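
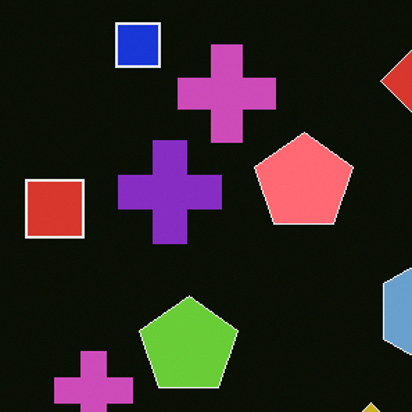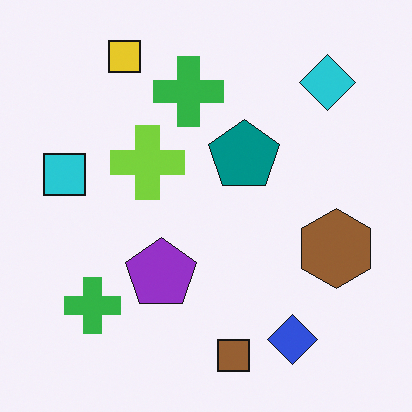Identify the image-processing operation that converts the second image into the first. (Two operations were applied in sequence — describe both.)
This is the original image color-inverted (negative), then cropped slightly and scaled back up.

The light background has become dark and every shape's color is its complement — a photographic negative. The visible shapes are larger and the field of view is narrower; shapes near the original edges may be partly or wholly outside the frame — a crop-and-rescale.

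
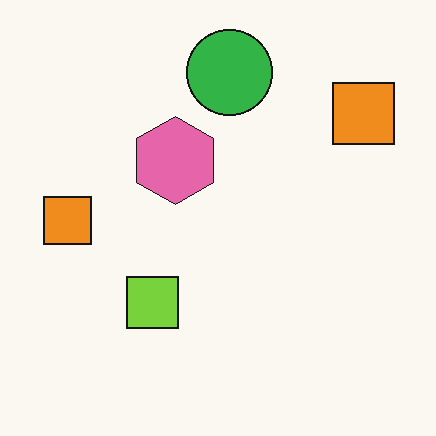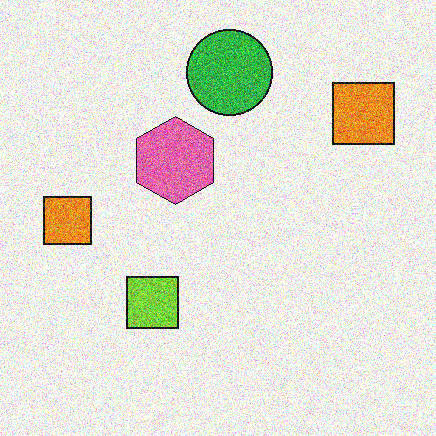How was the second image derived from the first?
The second image is the first degraded with a thick layer of grain.

Random speckle covers the whole image, including the flat background.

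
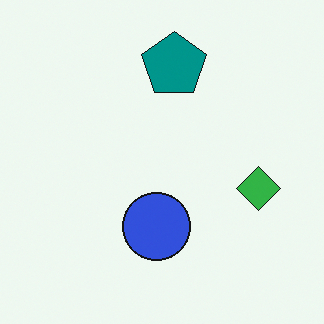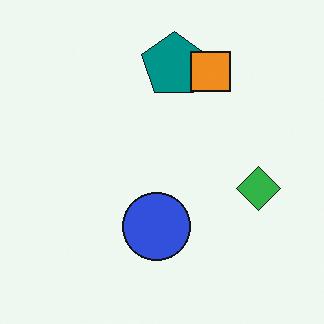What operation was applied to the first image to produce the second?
It was overlaid with an additional orange square.

An orange square appears in the second image that is absent from the first.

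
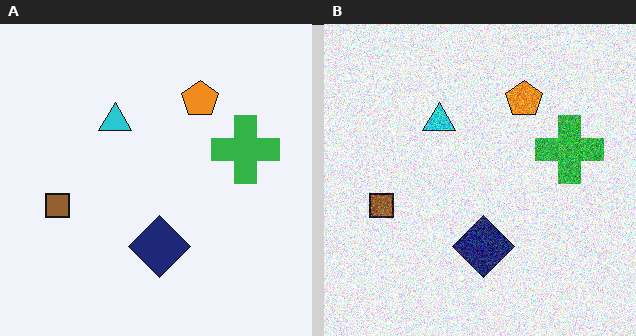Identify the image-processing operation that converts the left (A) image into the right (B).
The transformation is: degraded with strong gaussian noise.

Random speckle covers the whole image, including the flat background.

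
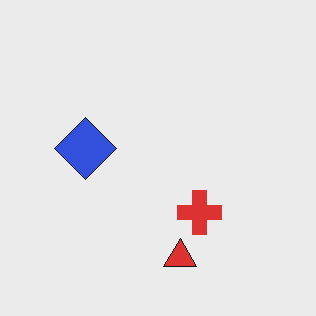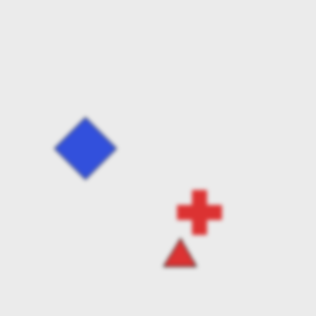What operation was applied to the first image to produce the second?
It was slightly softened.

Shape edges and outlines are uniformly softened across the whole image.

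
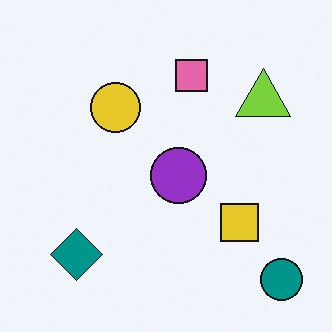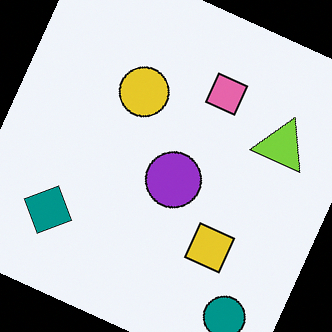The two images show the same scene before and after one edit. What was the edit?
It was rotated clockwise by a moderate amount.

Every shape is tilted by the same angle and the image corners show triangular fill wedges — a whole-image rotation by a non-right angle.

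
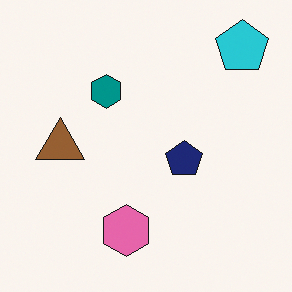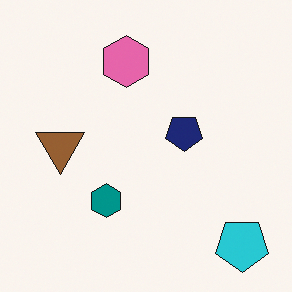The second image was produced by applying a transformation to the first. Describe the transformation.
The transformation is: flipped vertically (top ↔ bottom).

The cyan pentagon is in the top-right of the first image and the bottom-right of the second — shapes on opposite sides of the horizontal midline have swapped in a mirror flip.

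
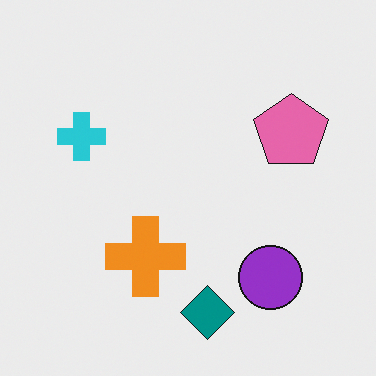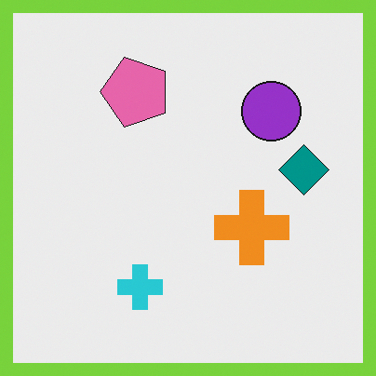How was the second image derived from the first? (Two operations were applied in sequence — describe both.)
The image was rotated 90° counter-clockwise, then framed with a lime border.

The teal diamond sits in the bottom of the first image and the right of the second — consistent with a whole-image 90° counter-clockwise rotation. A solid lime frame runs around the edge of the second image, with the content slightly shrunk inside it.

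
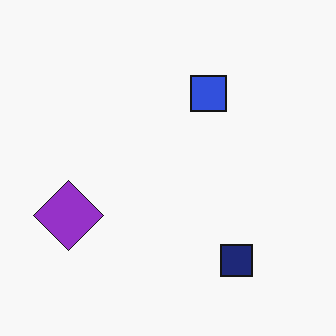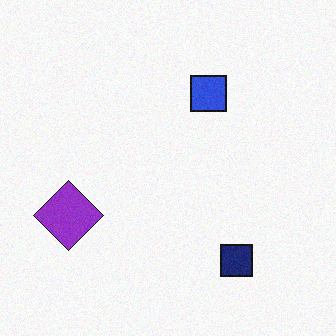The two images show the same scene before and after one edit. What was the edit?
Degraded with a light layer of grain.

Random speckle covers the whole image, including the flat background.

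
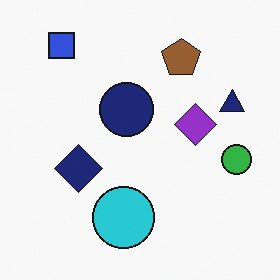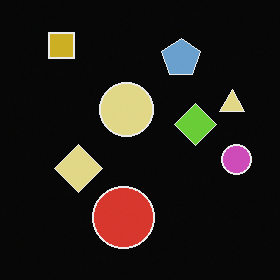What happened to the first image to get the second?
Color-inverted (negative).

The light background has become dark and every shape's color is its complement — a photographic negative.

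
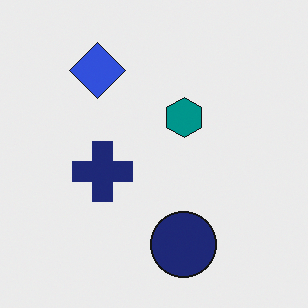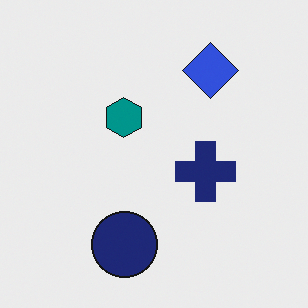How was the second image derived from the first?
It was flipped horizontally (left ↔ right).

The blue diamond is in the top-left of the first image and the top-right of the second — shapes on opposite sides of the vertical midline have swapped in a mirror flip.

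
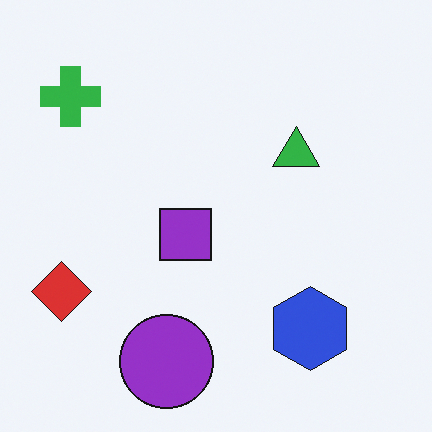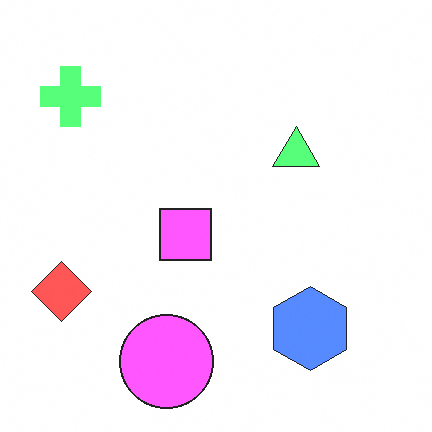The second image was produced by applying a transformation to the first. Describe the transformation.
The transformation is: noticeably brightened.

Every pixel — background and shapes alike — is uniformly brightened.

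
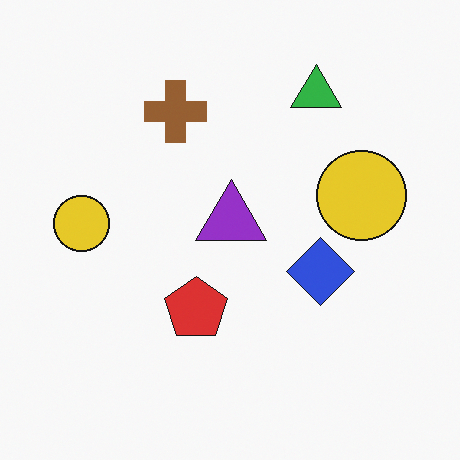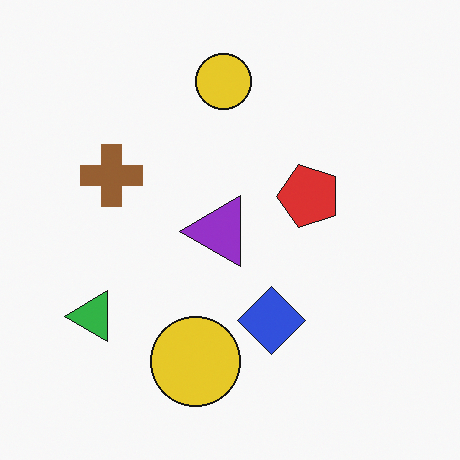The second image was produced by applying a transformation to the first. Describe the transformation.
The transformation is: transposed (reflected across the top-left ↔ bottom-right diagonal).

Shapes have swapped their row and column positions — what was in the top-right is now in the bottom-left — a diagonal reflection.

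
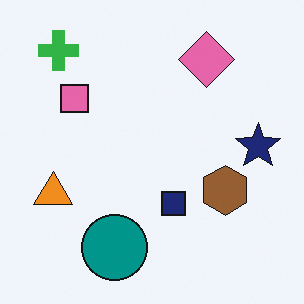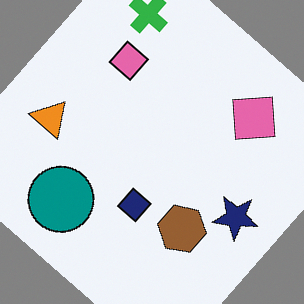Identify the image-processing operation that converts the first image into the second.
The second image is the first rotated clockwise by a large amount — several tens of degrees.

Every shape is tilted by the same angle and the image corners show triangular fill wedges — a whole-image rotation by a non-right angle.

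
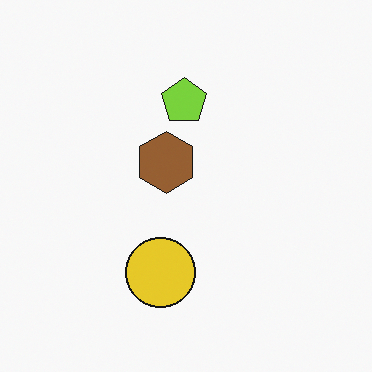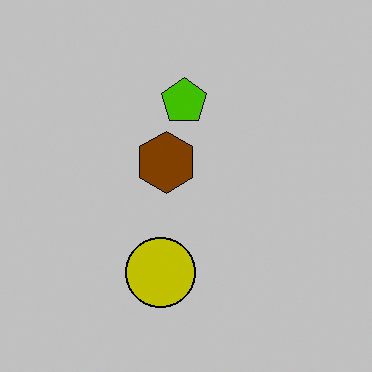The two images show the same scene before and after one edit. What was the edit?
The image was aggressively posterized.

Each flat color has snapped to a coarser quantized level — most visibly, the near-white background has dropped to a flat grey.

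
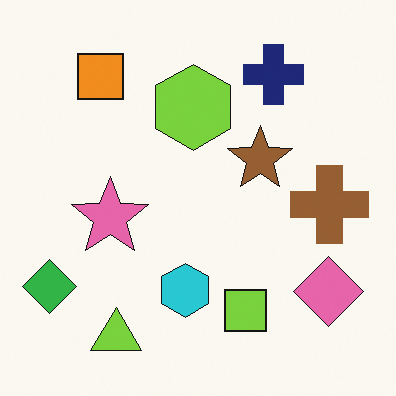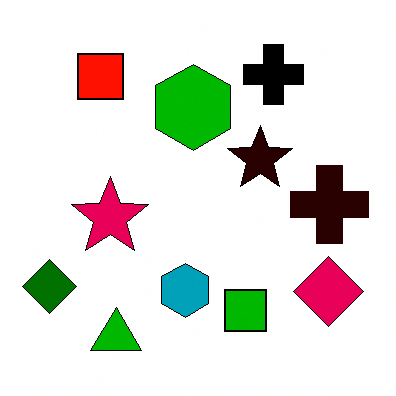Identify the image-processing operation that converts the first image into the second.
It was given much higher contrast.

Tones are pushed away from mid-grey across the whole image — a global contrast change.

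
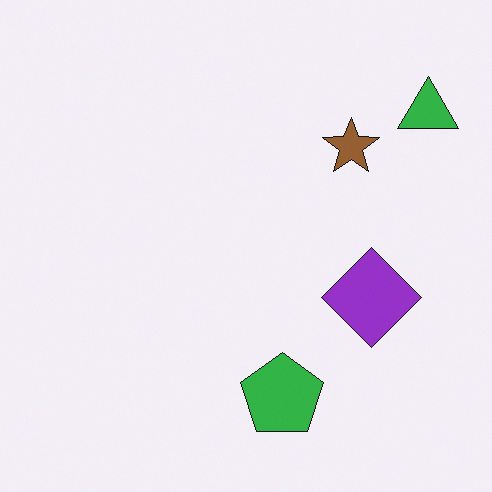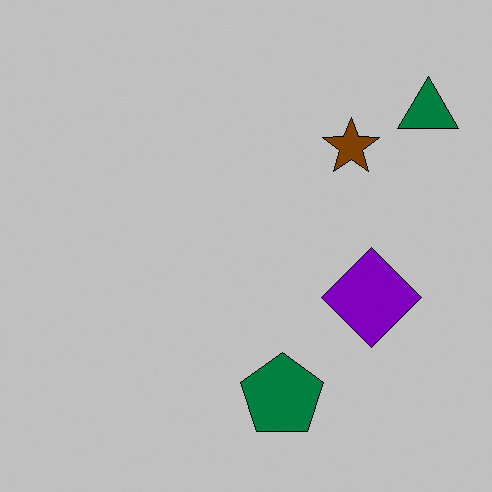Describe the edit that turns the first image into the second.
The second image is the first aggressively posterized.

Each flat color has snapped to a coarser quantized level — most visibly, the near-white background has dropped to a flat grey.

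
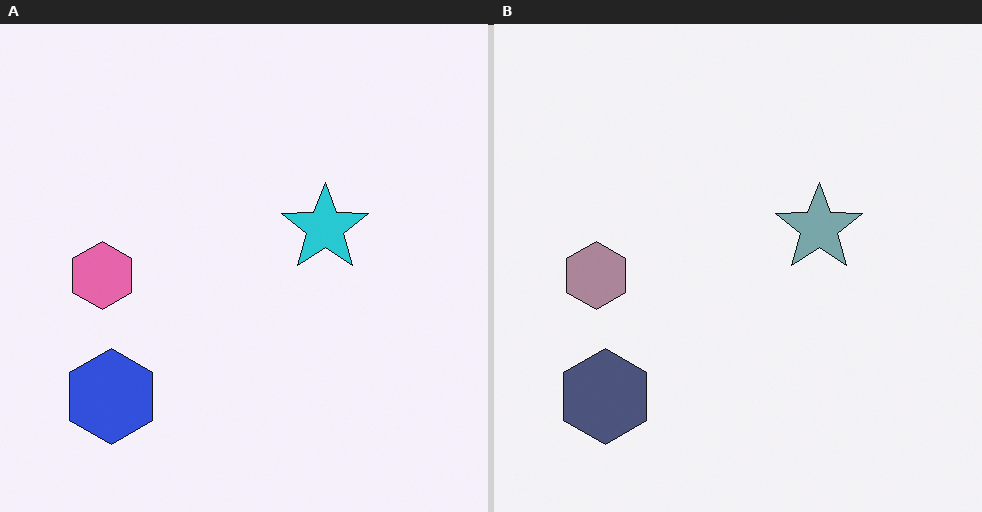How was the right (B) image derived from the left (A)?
Heavily desaturated.

All colors are more muted and greyish — a global saturation change.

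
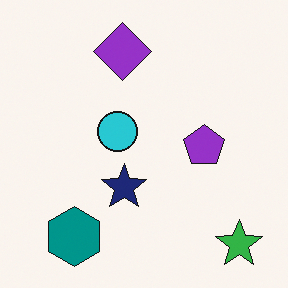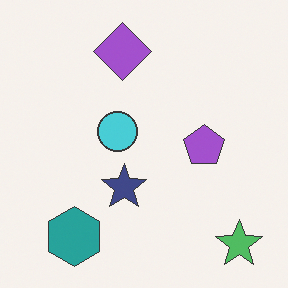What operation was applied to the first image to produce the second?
Given slightly reduced contrast.

Tones are pushed toward mid-grey across the whole image — a global contrast change.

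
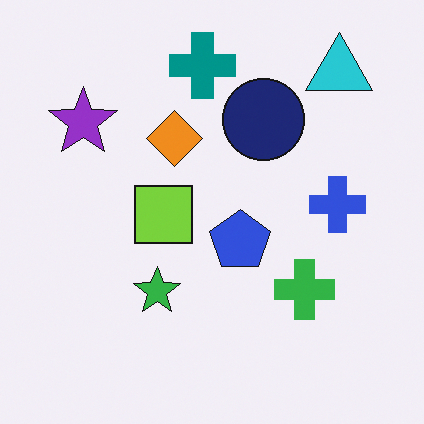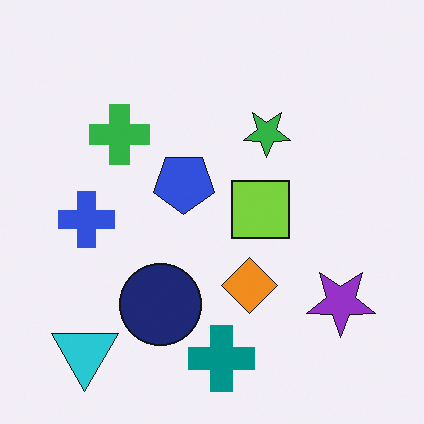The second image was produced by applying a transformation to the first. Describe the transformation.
The image was rotated 180°.

The cyan triangle sits in the top-right of the first image and the bottom-left of the second — consistent with a whole-image 180° rotation.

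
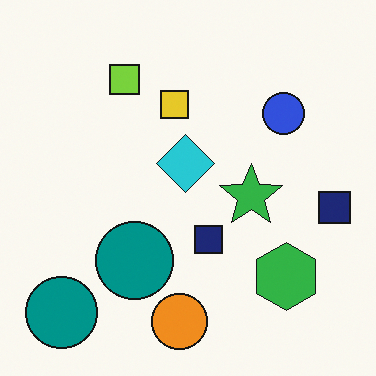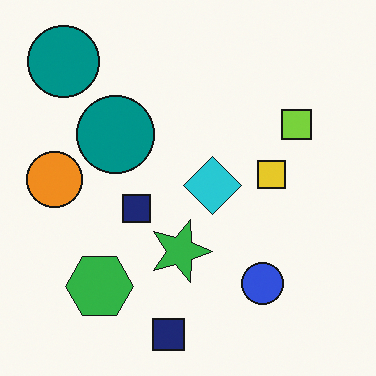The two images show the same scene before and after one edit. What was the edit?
It was rotated 90° clockwise.

The orange circle sits in the bottom of the first image and the left of the second — consistent with a whole-image 90° clockwise rotation.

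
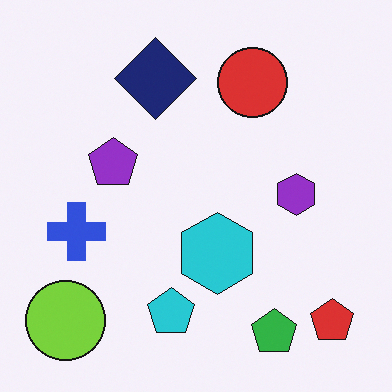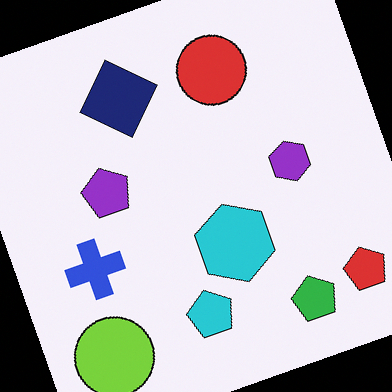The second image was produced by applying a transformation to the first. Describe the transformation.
Rotated counter-clockwise by a clearly visible amount.

Every shape is tilted by the same angle and the image corners show triangular fill wedges — a whole-image rotation by a non-right angle.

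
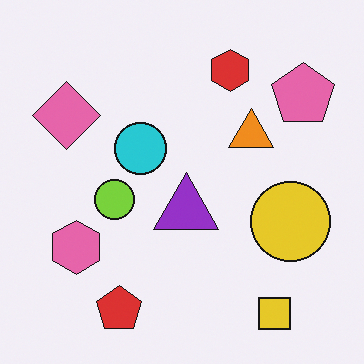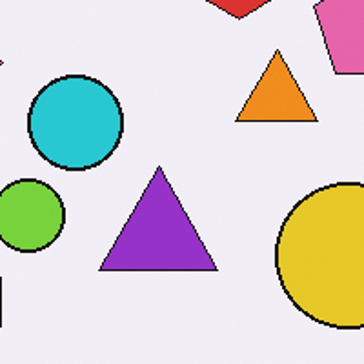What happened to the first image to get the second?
The second image is the first cropped to a noticeably smaller region and rescaled.

The visible shapes are larger and the field of view is narrower; shapes near the original edges may be partly or wholly outside the frame — a crop-and-rescale.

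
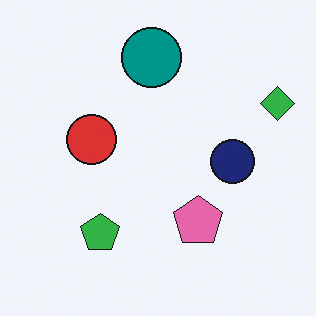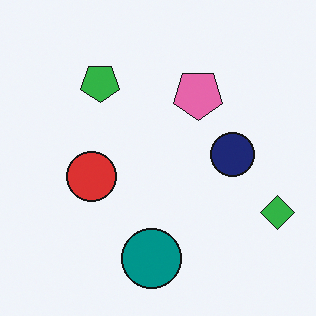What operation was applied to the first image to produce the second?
Flipped vertically (top ↔ bottom).

The teal circle is in the top of the first image and the bottom of the second — shapes on opposite sides of the horizontal midline have swapped in a mirror flip.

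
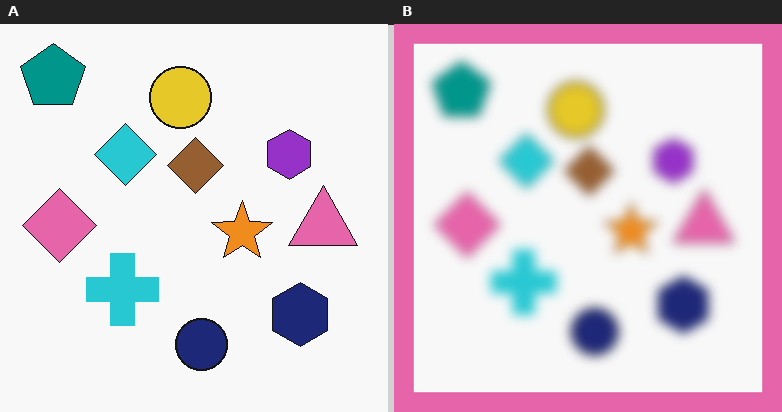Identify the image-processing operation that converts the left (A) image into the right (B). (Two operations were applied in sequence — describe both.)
The right (B) image is the left (A) heavily blurred, then framed with a pink border.

Shape edges and outlines are uniformly softened across the whole image. A solid pink frame runs around the edge of the right (B) image, with the content slightly shrunk inside it.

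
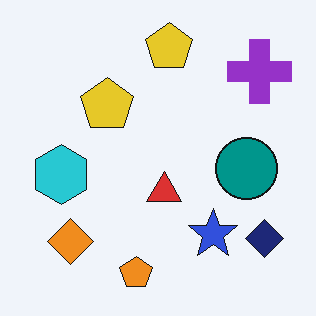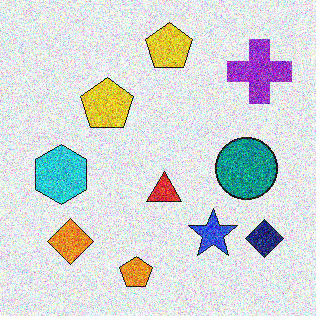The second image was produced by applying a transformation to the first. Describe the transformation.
The image was degraded with a thick layer of grain.

Random speckle covers the whole image, including the flat background.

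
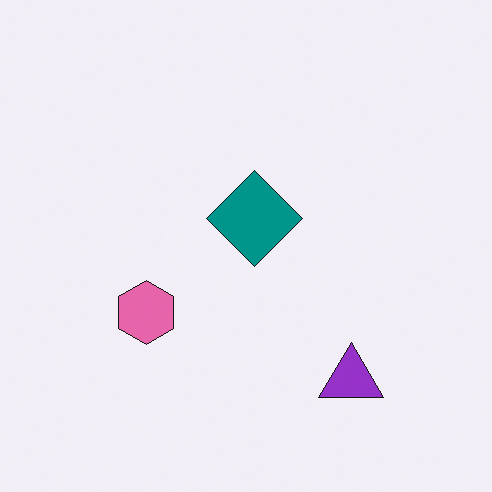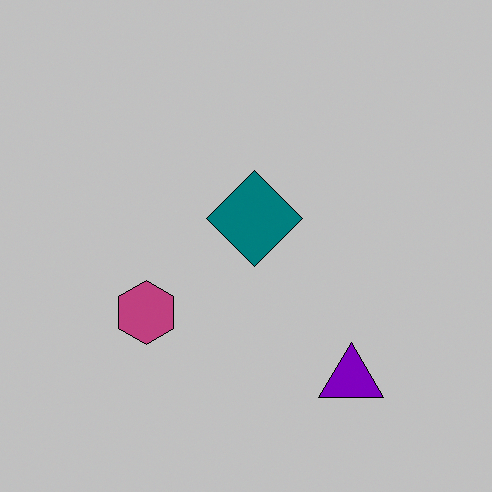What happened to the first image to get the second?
It was heavily posterized to just a handful of flat colors.

Each flat color has snapped to a coarser quantized level — most visibly, the near-white background has dropped to a flat grey.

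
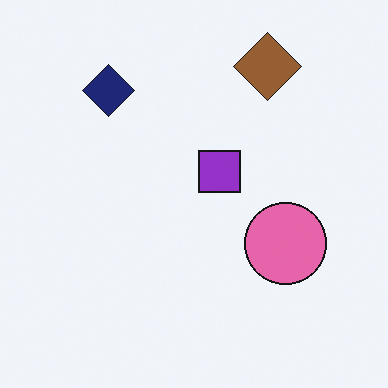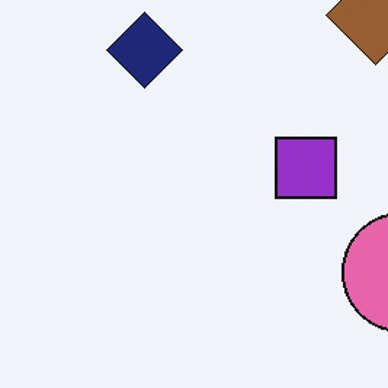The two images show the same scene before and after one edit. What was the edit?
It was cropped slightly and scaled back up.

The visible shapes are larger and the field of view is narrower; shapes near the original edges may be partly or wholly outside the frame — a crop-and-rescale.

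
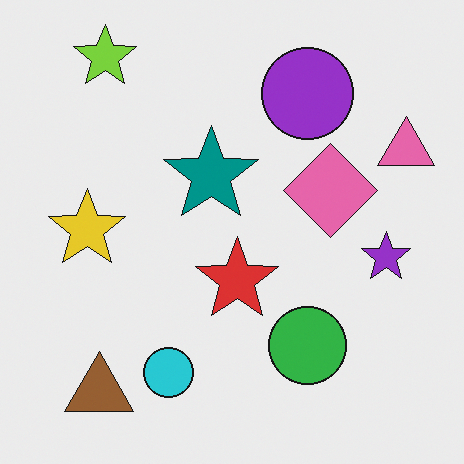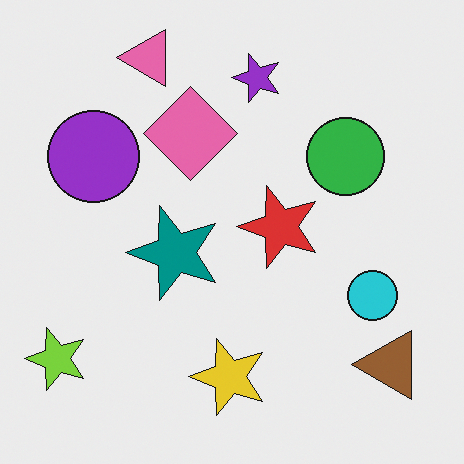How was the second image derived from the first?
This is the original image rotated 90° counter-clockwise.

The lime star sits in the top-left of the first image and the bottom-left of the second — consistent with a whole-image 90° counter-clockwise rotation.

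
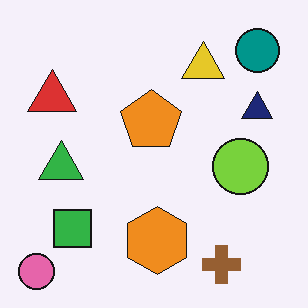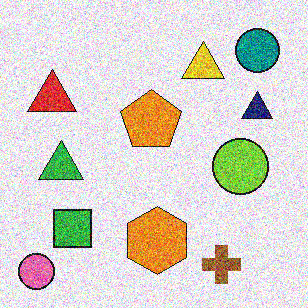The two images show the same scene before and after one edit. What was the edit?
Degraded with strong gaussian noise.

Random speckle covers the whole image, including the flat background.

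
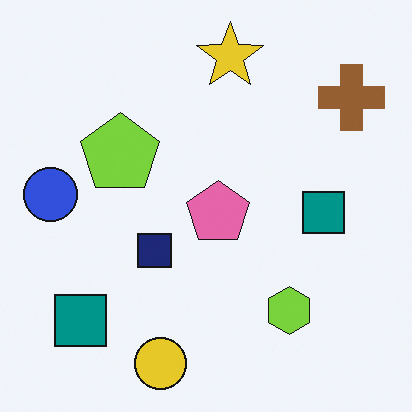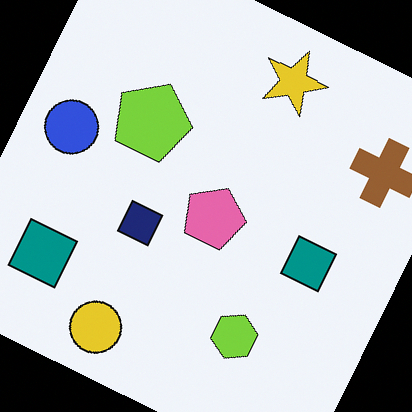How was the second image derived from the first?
The second image is the first rotated clockwise by a moderate amount.

Every shape is tilted by the same angle and the image corners show triangular fill wedges — a whole-image rotation by a non-right angle.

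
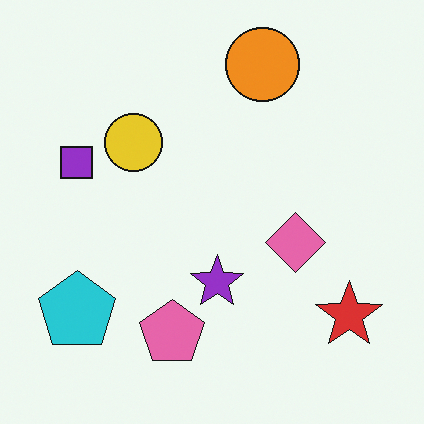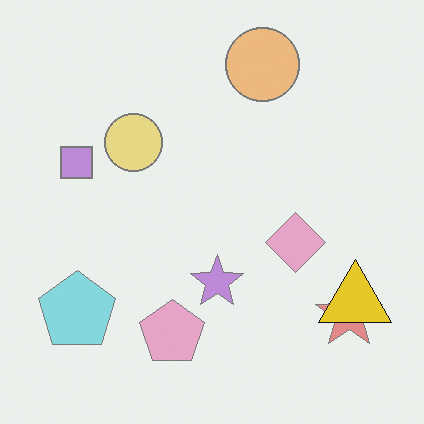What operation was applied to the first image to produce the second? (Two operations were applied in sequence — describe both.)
The image was given much lower contrast, then overlaid with an additional yellow triangle.

Tones are pushed toward mid-grey across the whole image — a global contrast change. A yellow triangle appears in the second image that is absent from the first.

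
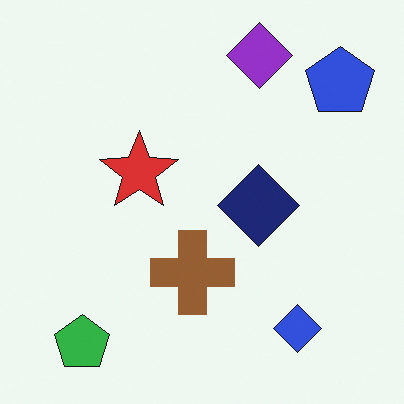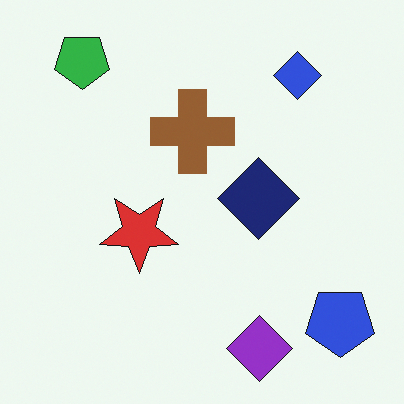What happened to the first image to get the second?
Flipped vertically (top ↔ bottom).

The purple diamond is in the top of the first image and the bottom of the second — shapes on opposite sides of the horizontal midline have swapped in a mirror flip.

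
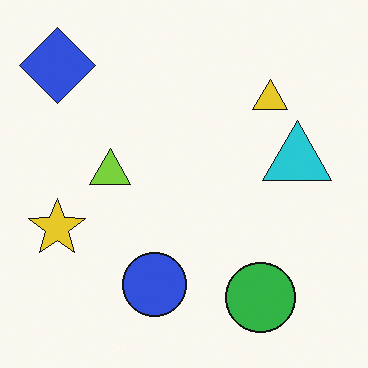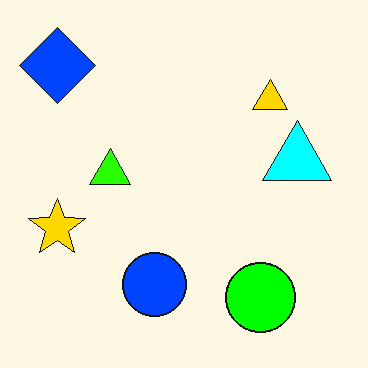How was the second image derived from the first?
The image was made much more vivid (saturation change).

All colors are more vivid — a global saturation change.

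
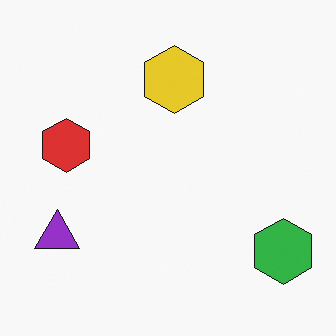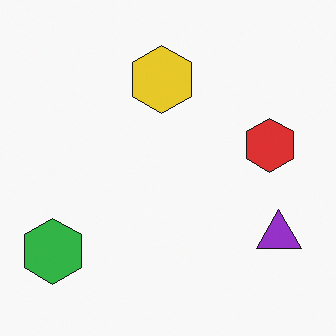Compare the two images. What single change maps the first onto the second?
The image was flipped horizontally (left ↔ right).

The green hexagon is in the bottom-right of the first image and the bottom-left of the second — shapes on opposite sides of the vertical midline have swapped in a mirror flip.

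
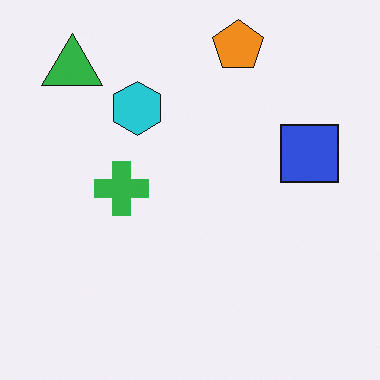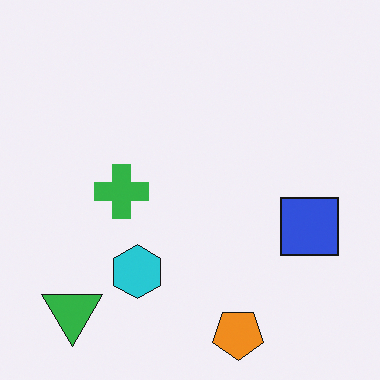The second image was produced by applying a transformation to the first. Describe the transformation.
Flipped vertically (top ↔ bottom).

The orange pentagon is in the top of the first image and the bottom of the second — shapes on opposite sides of the horizontal midline have swapped in a mirror flip.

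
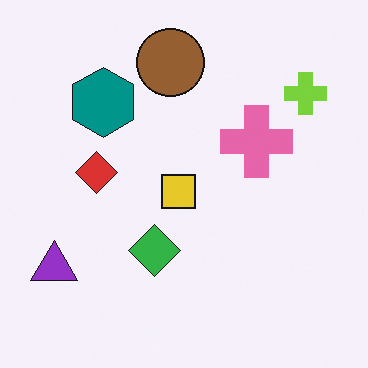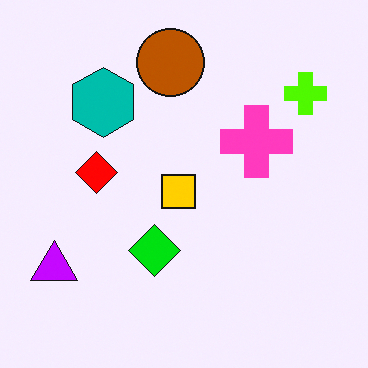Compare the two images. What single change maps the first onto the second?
The image was heavily oversaturated.

All colors are more vivid — a global saturation change.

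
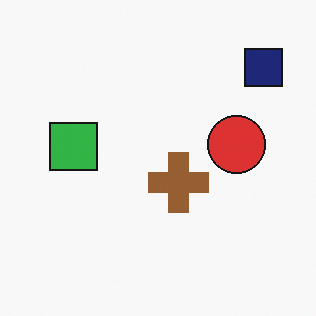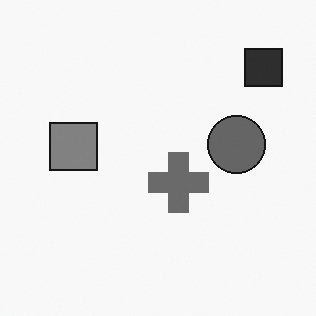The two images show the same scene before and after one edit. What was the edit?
The transformation is: converted to grayscale.

All color is removed — every shape is now a shade of grey.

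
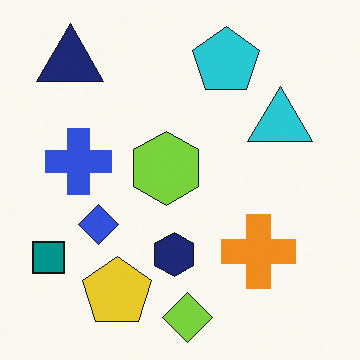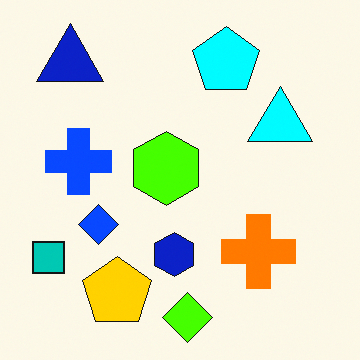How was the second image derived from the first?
The second image is the first heavily oversaturated.

All colors are more vivid — a global saturation change.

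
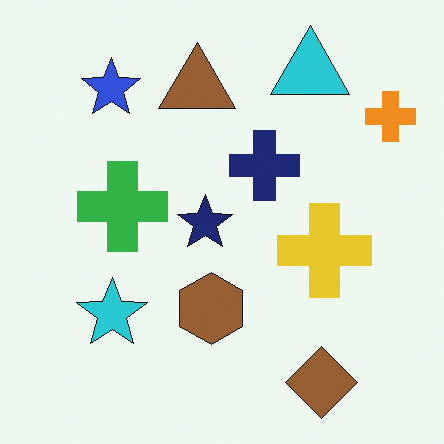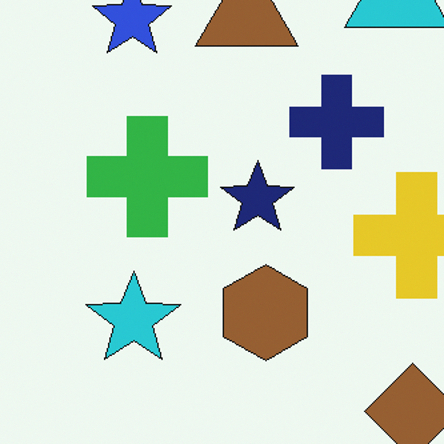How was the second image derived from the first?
It was cropped slightly and scaled back up.

The visible shapes are larger and the field of view is narrower; shapes near the original edges may be partly or wholly outside the frame — a crop-and-rescale.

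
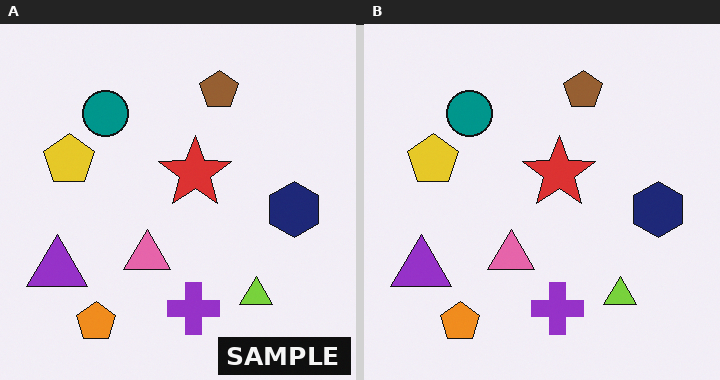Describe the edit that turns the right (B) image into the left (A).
The image was watermarked with the text "SAMPLE" in the lower-right corner.

A dark label reading "SAMPLE" appears in the lower-right corner.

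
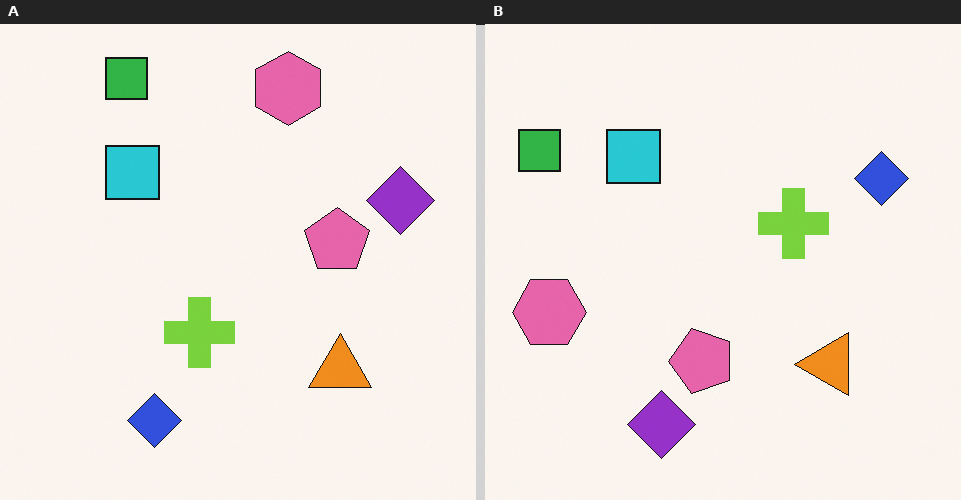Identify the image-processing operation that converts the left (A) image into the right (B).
The image was transposed (reflected across the top-left ↔ bottom-right diagonal).

Shapes have swapped their row and column positions — what was in the top-right is now in the bottom-left — a diagonal reflection.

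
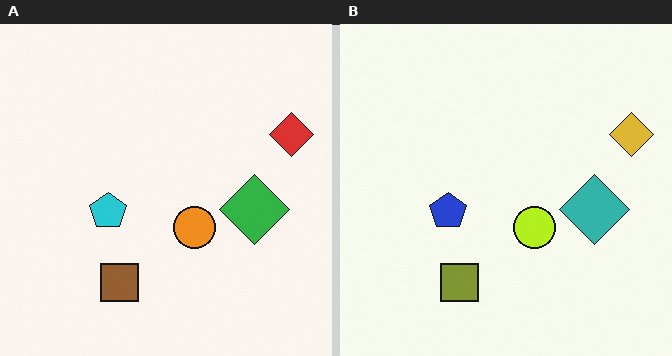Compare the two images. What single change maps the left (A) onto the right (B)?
Hue-shifted by a small amount.

Every shape's color has rotated by the same amount around the hue wheel — a uniform hue shift.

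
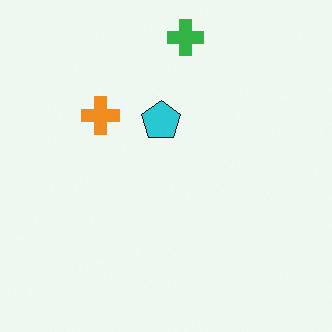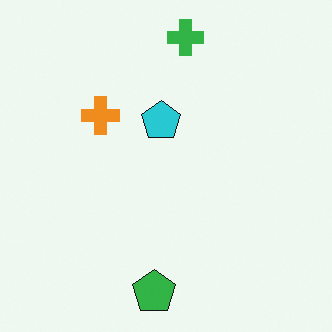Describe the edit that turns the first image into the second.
It was overlaid with an additional green pentagon.

A green pentagon appears in the second image that is absent from the first.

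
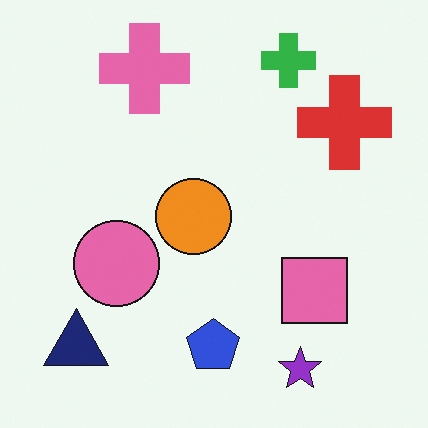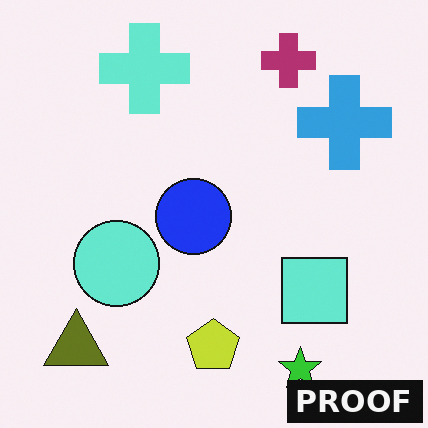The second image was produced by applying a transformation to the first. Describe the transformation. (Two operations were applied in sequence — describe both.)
This is the original image hue-shifted by a large amount, then watermarked with the text "PROOF" in the lower-right corner.

Every shape's color has rotated by the same amount around the hue wheel — a uniform hue shift. A dark label reading "PROOF" appears in the lower-right corner.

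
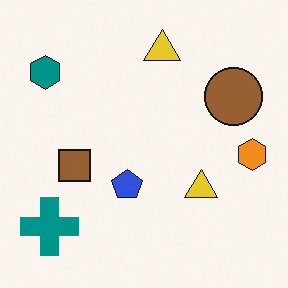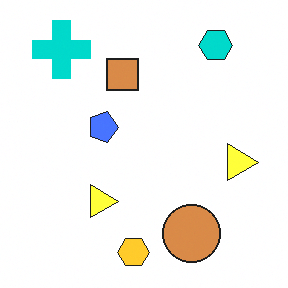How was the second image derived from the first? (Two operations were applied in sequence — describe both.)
The transformation is: rotated 90° clockwise, then substantially brightened.

The teal cross sits in the bottom-left of the first image and the top-left of the second — consistent with a whole-image 90° clockwise rotation. Every pixel — background and shapes alike — is uniformly brightened.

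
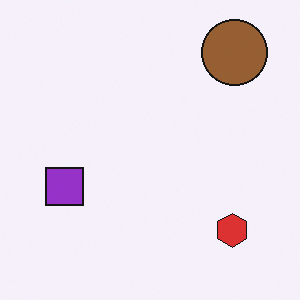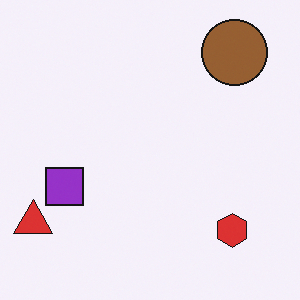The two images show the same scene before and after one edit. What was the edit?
The second image is the first overlaid with an additional red triangle.

A red triangle appears in the second image that is absent from the first.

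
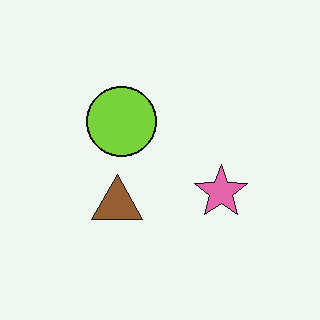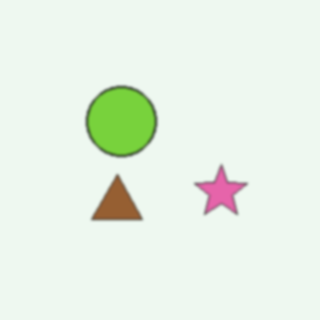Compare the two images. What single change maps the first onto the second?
It was slightly softened.

Shape edges and outlines are uniformly softened across the whole image.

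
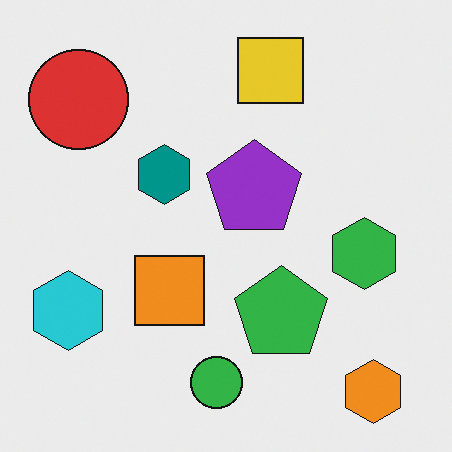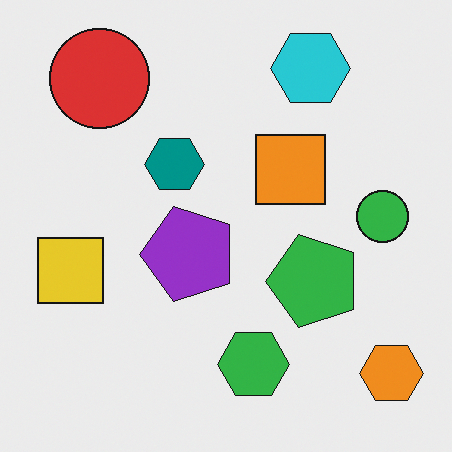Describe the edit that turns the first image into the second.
The transformation is: transposed (reflected across the top-left ↔ bottom-right diagonal).

Shapes have swapped their row and column positions — what was in the top-right is now in the bottom-left — a diagonal reflection.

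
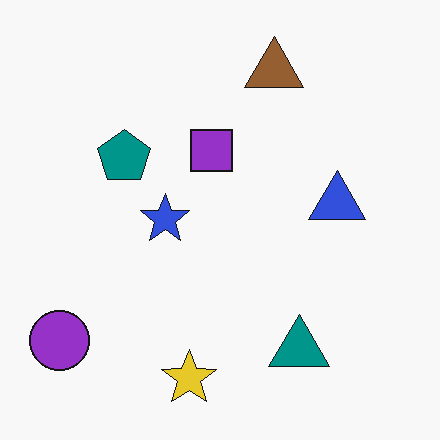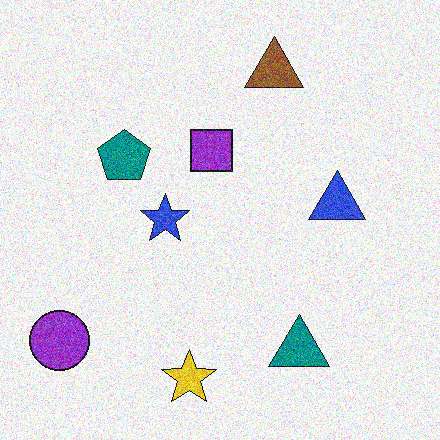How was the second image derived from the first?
The image was degraded with a thick layer of grain.

Random speckle covers the whole image, including the flat background.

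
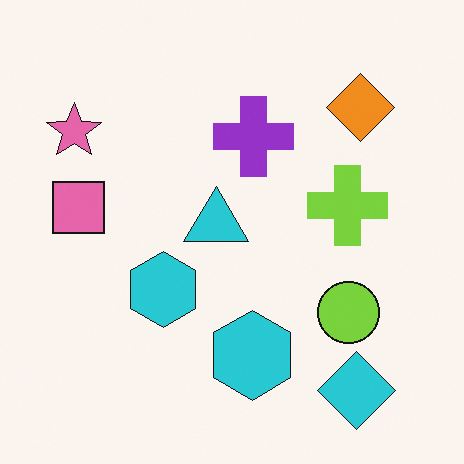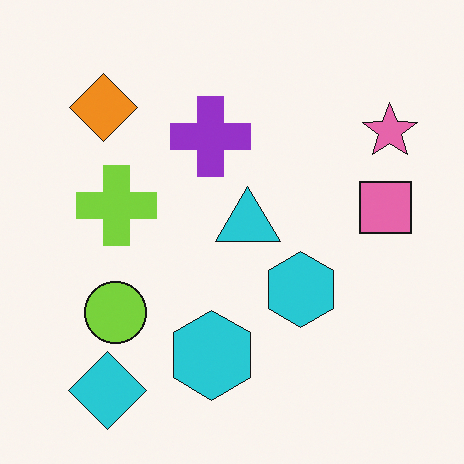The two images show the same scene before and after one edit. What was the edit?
The second image is the first flipped horizontally (left ↔ right).

The pink star is in the top-left of the first image and the top-right of the second — shapes on opposite sides of the vertical midline have swapped in a mirror flip.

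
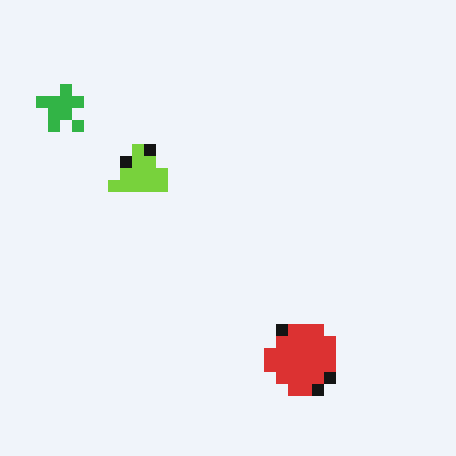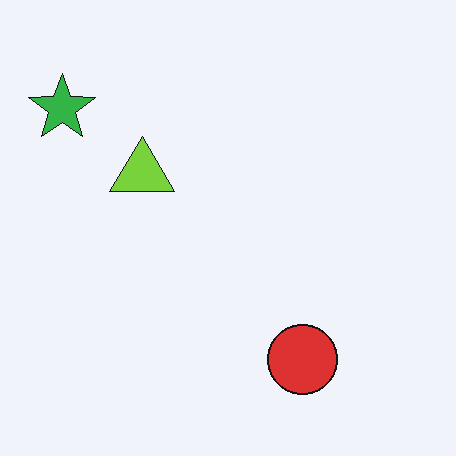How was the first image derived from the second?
The image was heavily pixelated into large blocks.

Shapes are reduced to large square blocks; fine edges and outlines are lost — a downscale-then-upscale (mosaic) effect.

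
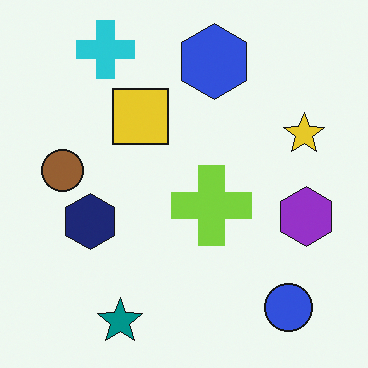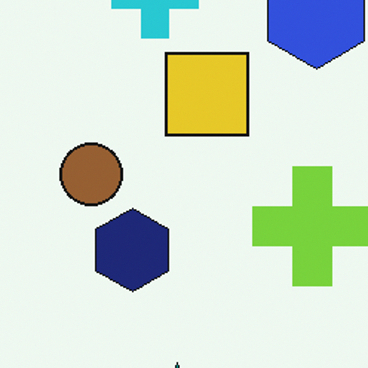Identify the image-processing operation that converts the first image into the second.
The transformation is: cropped to a modestly smaller region and rescaled.

The visible shapes are larger and the field of view is narrower; shapes near the original edges may be partly or wholly outside the frame — a crop-and-rescale.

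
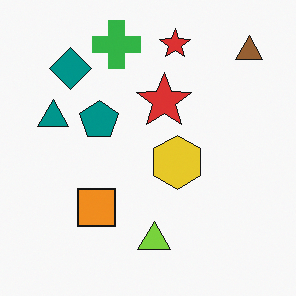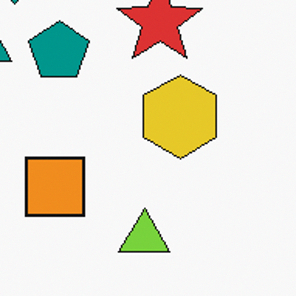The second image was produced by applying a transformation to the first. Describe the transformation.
Cropped slightly and scaled back up.

The visible shapes are larger and the field of view is narrower; shapes near the original edges may be partly or wholly outside the frame — a crop-and-rescale.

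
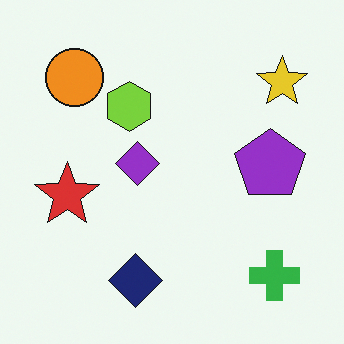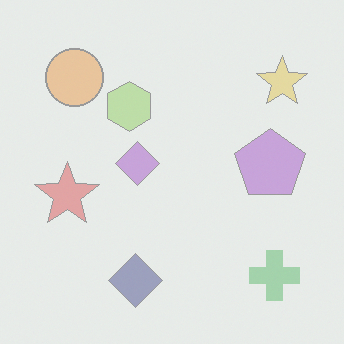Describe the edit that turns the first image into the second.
The second image is the first washed out (contrast reduced).

Tones are pushed toward mid-grey across the whole image — a global contrast change.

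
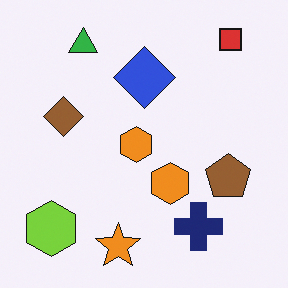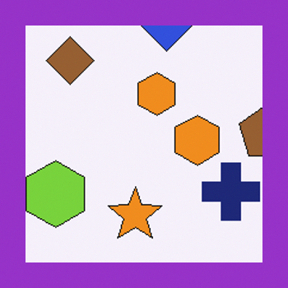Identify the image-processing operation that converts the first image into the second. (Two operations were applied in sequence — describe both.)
Cropped to a modestly smaller region and rescaled, then framed with a purple border.

The visible shapes are larger and the field of view is narrower; shapes near the original edges may be partly or wholly outside the frame — a crop-and-rescale. A solid purple frame runs around the edge of the second image, with the content slightly shrunk inside it.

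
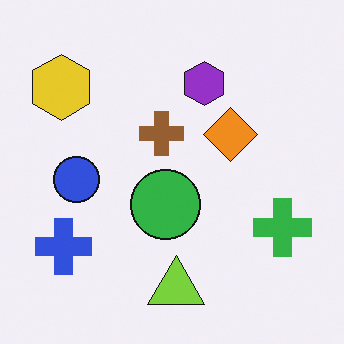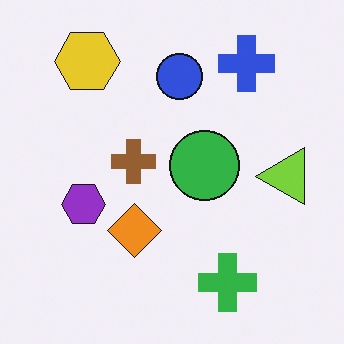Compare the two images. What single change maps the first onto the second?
The image was transposed (reflected across the top-left ↔ bottom-right diagonal).

Shapes have swapped their row and column positions — what was in the top-right is now in the bottom-left — a diagonal reflection.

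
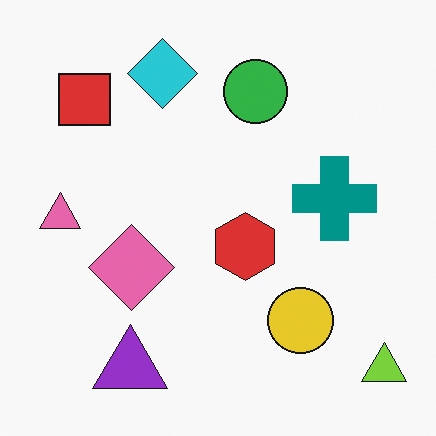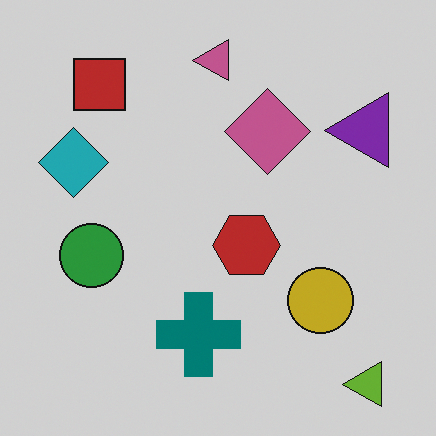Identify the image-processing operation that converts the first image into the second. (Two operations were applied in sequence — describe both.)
Transposed (reflected across the top-left ↔ bottom-right diagonal), then darkened a little.

Shapes have swapped their row and column positions — what was in the top-right is now in the bottom-left — a diagonal reflection. Every pixel — background and shapes alike — is uniformly darkened.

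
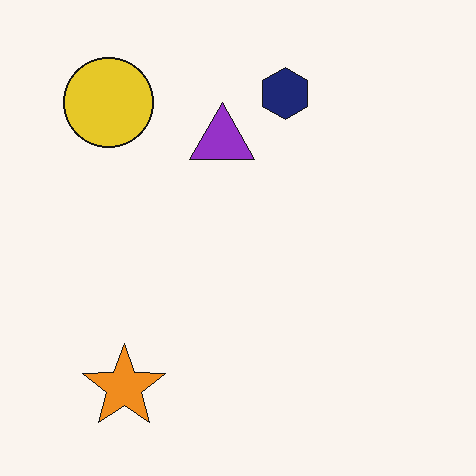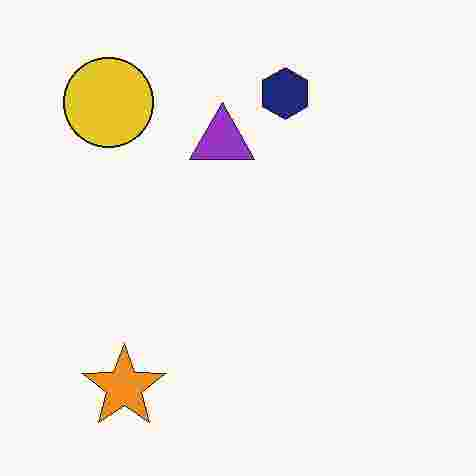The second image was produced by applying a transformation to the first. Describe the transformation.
Degraded with heavy JPEG compression.

Blocky 8×8 compression artifacts appear around shape edges and the flat background shows ringing — characteristic JPEG degradation.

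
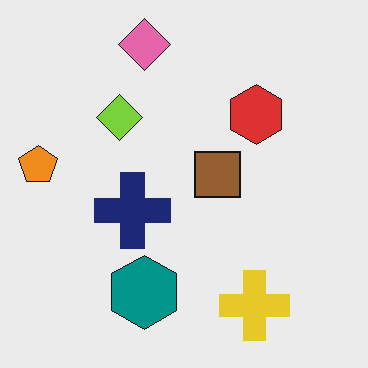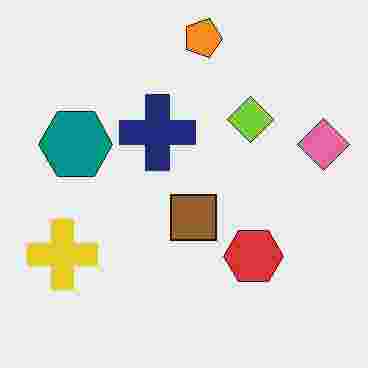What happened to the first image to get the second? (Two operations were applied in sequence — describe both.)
Degraded with heavy JPEG compression, then rotated 90° clockwise.

Blocky 8×8 compression artifacts appear around shape edges and the flat background shows ringing — characteristic JPEG degradation. The orange pentagon sits in the left of the first image and the top of the second — consistent with a whole-image 90° clockwise rotation.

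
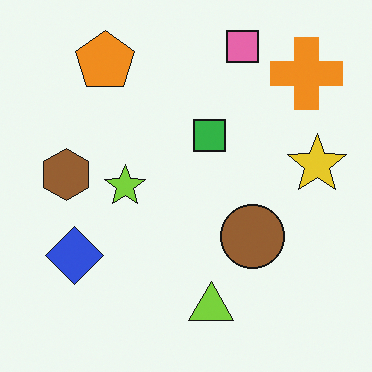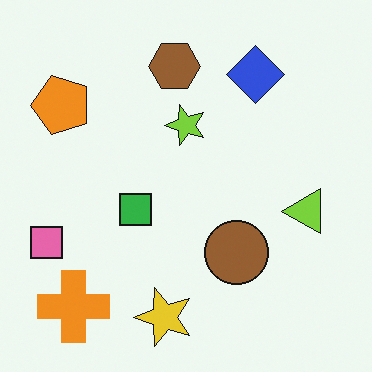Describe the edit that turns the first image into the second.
This is the original image transposed (reflected across the top-left ↔ bottom-right diagonal).

Shapes have swapped their row and column positions — what was in the top-right is now in the bottom-left — a diagonal reflection.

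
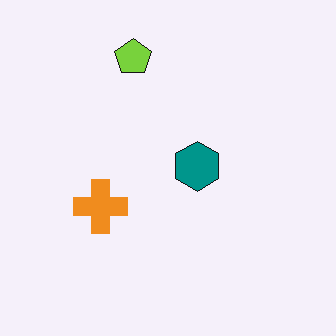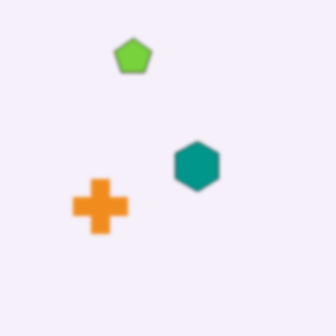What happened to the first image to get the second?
Slightly softened.

Shape edges and outlines are uniformly softened across the whole image.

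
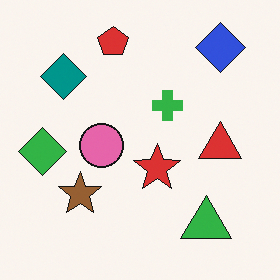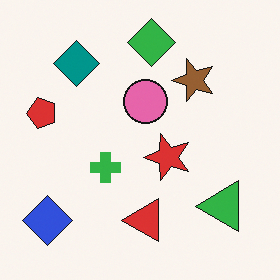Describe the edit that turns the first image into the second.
The second image is the first transposed (reflected across the top-left ↔ bottom-right diagonal).

Shapes have swapped their row and column positions — what was in the top-right is now in the bottom-left — a diagonal reflection.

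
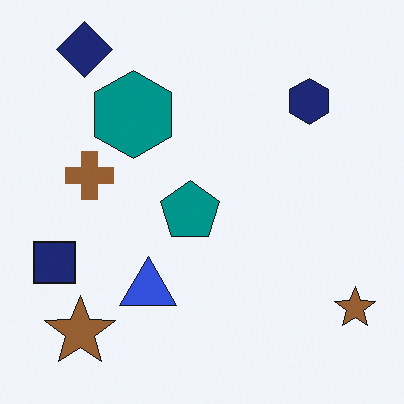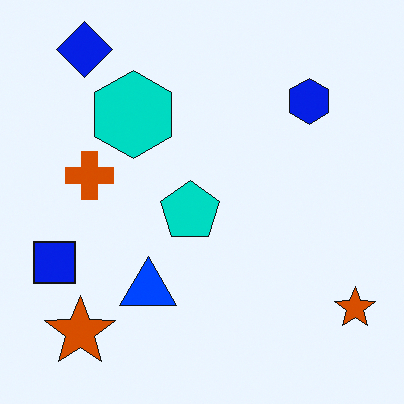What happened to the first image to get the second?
Heavily oversaturated.

All colors are more vivid — a global saturation change.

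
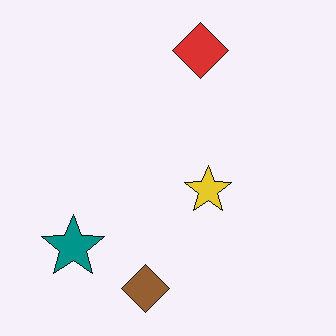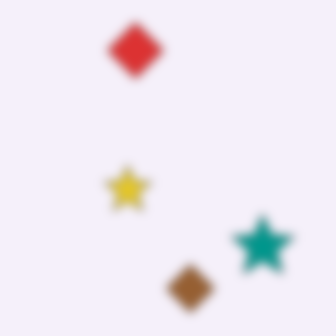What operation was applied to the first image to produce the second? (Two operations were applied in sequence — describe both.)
The second image is the first flipped horizontally (left ↔ right), then strongly gaussian-blurred.

The teal star is in the bottom-left of the first image and the bottom-right of the second — shapes on opposite sides of the vertical midline have swapped in a mirror flip. Shape edges and outlines are uniformly softened across the whole image.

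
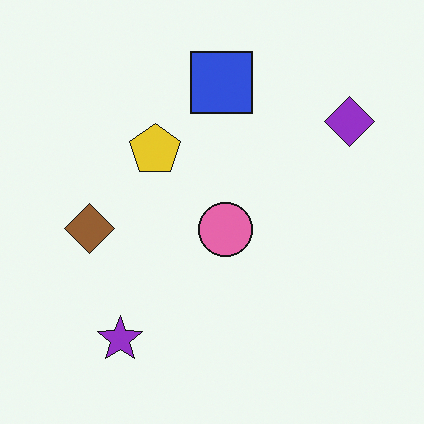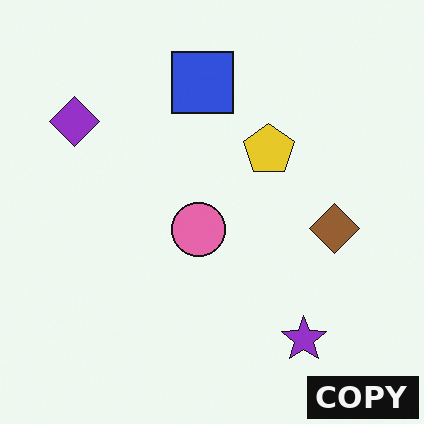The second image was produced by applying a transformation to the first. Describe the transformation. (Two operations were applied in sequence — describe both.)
The transformation is: flipped horizontally (left ↔ right), then watermarked with the text "COPY" in the lower-right corner.

The purple diamond is in the top-right of the first image and the top-left of the second — shapes on opposite sides of the vertical midline have swapped in a mirror flip. A dark label reading "COPY" appears in the lower-right corner.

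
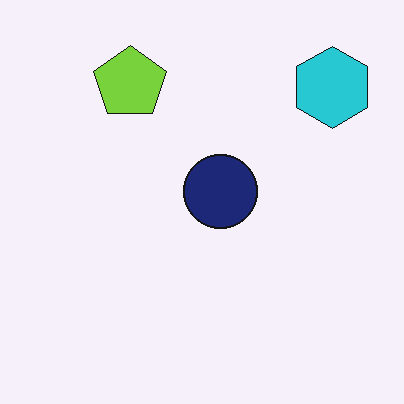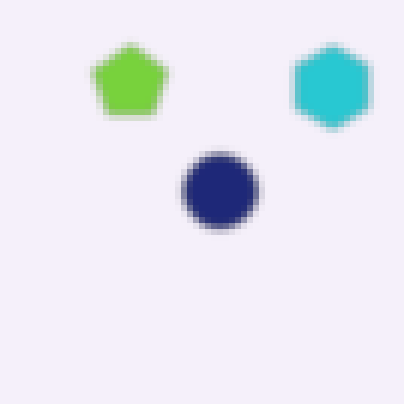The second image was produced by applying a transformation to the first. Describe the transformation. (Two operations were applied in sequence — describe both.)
The second image is the first noticeably gaussian-blurred, then pixelated into visible square blocks.

Shape edges and outlines are uniformly softened across the whole image. Shapes are reduced to large square blocks; fine edges and outlines are lost — a downscale-then-upscale (mosaic) effect.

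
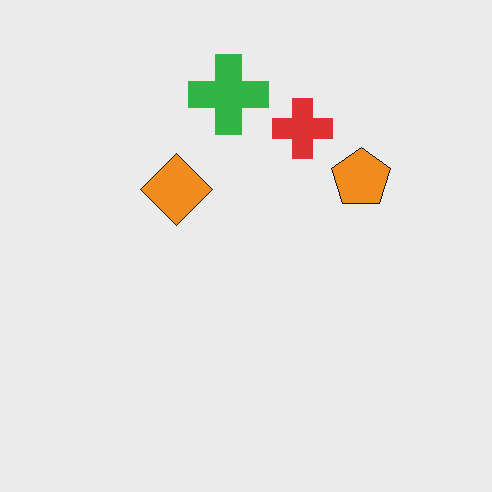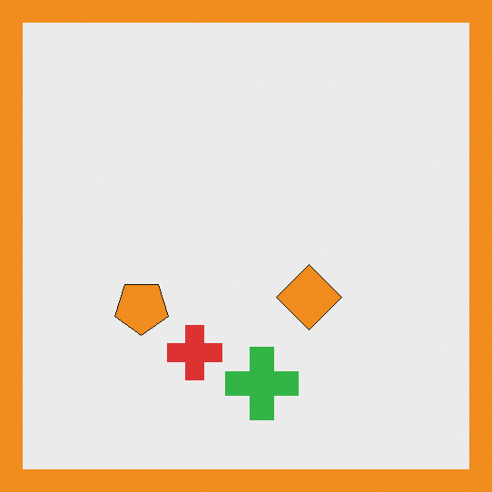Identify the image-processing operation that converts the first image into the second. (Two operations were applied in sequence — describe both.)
It was rotated 180°, then framed with a orange border.

The green cross sits in the top of the first image and the bottom of the second — consistent with a whole-image 180° rotation. A solid orange frame runs around the edge of the second image, with the content slightly shrunk inside it.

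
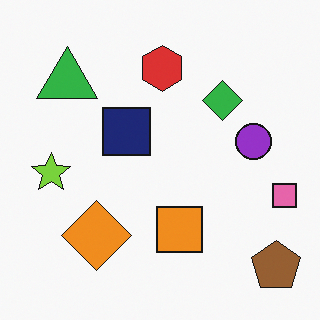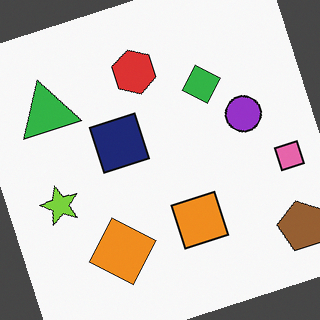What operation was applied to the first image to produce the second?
The second image is the first rotated counter-clockwise by a clearly visible amount.

Every shape is tilted by the same angle and the image corners show triangular fill wedges — a whole-image rotation by a non-right angle.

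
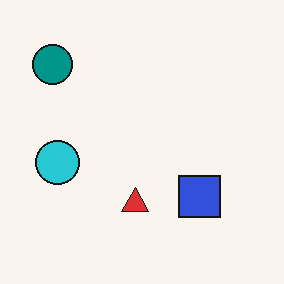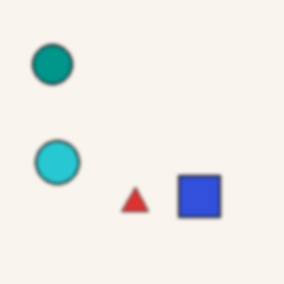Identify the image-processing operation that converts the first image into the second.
The second image is the first lightly blurred.

Shape edges and outlines are uniformly softened across the whole image.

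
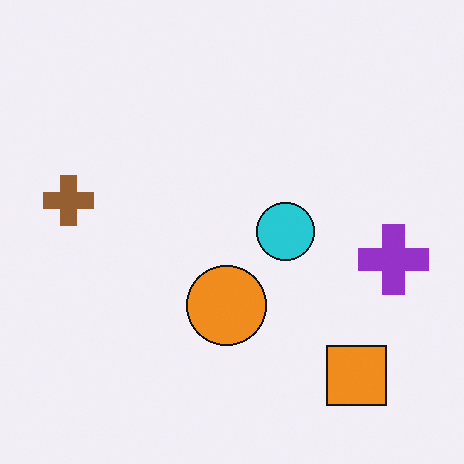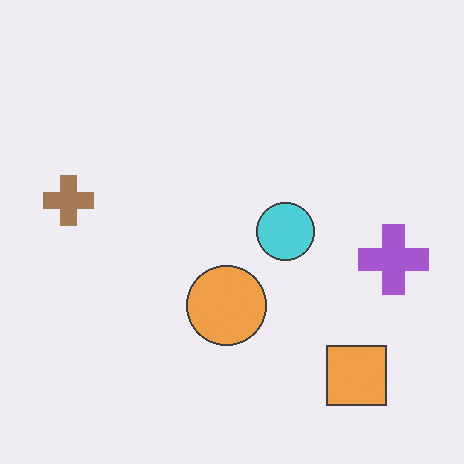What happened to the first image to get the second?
The image was given slightly reduced contrast.

Tones are pushed toward mid-grey across the whole image — a global contrast change.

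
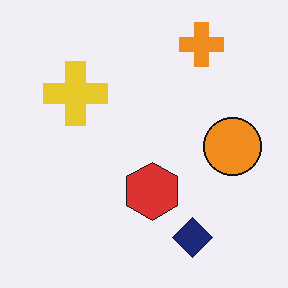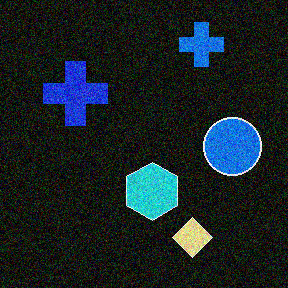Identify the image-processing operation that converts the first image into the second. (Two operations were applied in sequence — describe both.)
This is the original image color-inverted (negative), then degraded with a thick layer of grain.

The light background has become dark and every shape's color is its complement — a photographic negative. Random speckle covers the whole image, including the flat background.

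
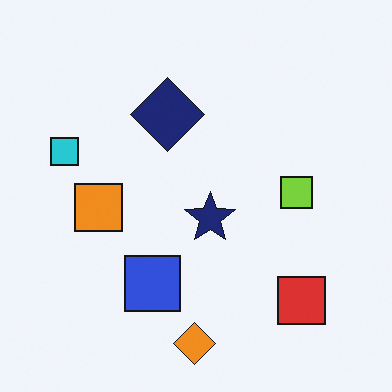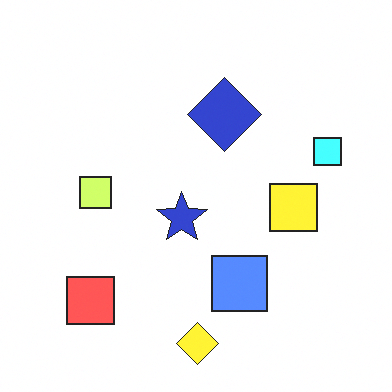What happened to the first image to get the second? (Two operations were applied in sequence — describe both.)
The image was brightened a lot, then flipped horizontally (left ↔ right).

Every pixel — background and shapes alike — is uniformly brightened. The cyan square is in the left of the first image and the right of the second — shapes on opposite sides of the vertical midline have swapped in a mirror flip.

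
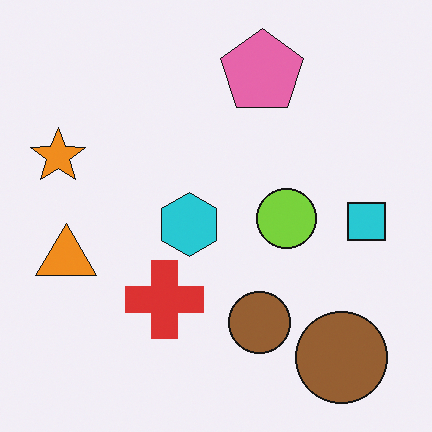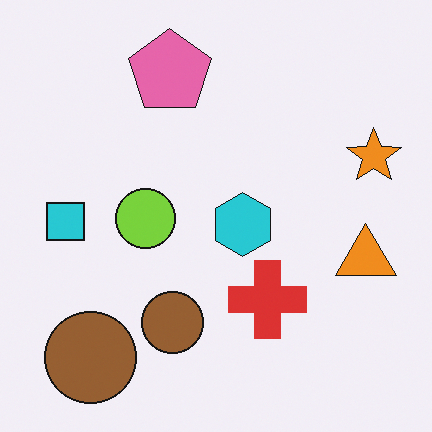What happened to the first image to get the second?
The second image is the first flipped horizontally (left ↔ right).

The orange star is in the left of the first image and the right of the second — shapes on opposite sides of the vertical midline have swapped in a mirror flip.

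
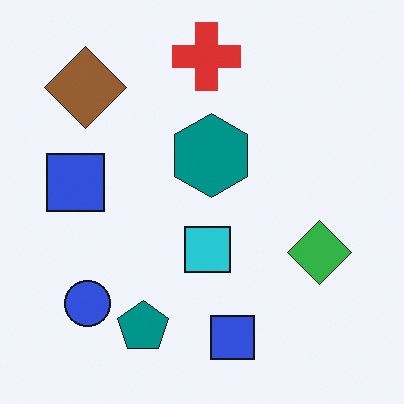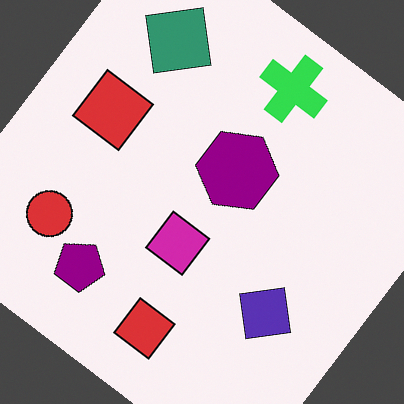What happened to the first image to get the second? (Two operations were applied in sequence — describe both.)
The transformation is: hue-shifted noticeably, then rotated clockwise by a large amount — several tens of degrees.

Every shape's color has rotated by the same amount around the hue wheel — a uniform hue shift. Every shape is tilted by the same angle and the image corners show triangular fill wedges — a whole-image rotation by a non-right angle.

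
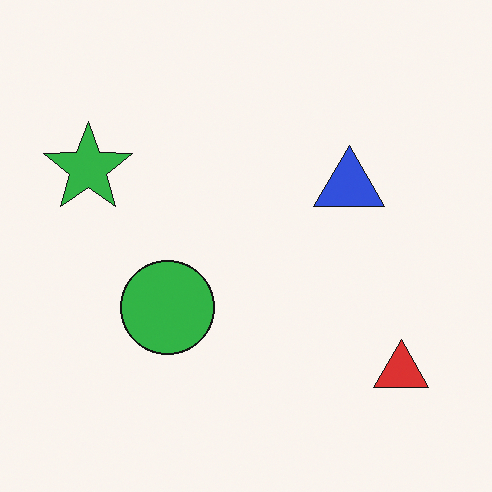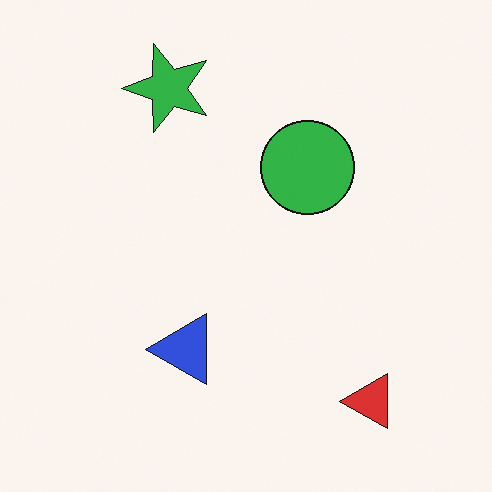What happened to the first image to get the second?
This is the original image transposed (reflected across the top-left ↔ bottom-right diagonal).

Shapes have swapped their row and column positions — what was in the top-right is now in the bottom-left — a diagonal reflection.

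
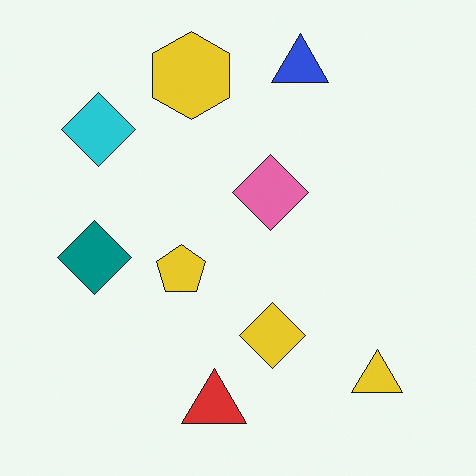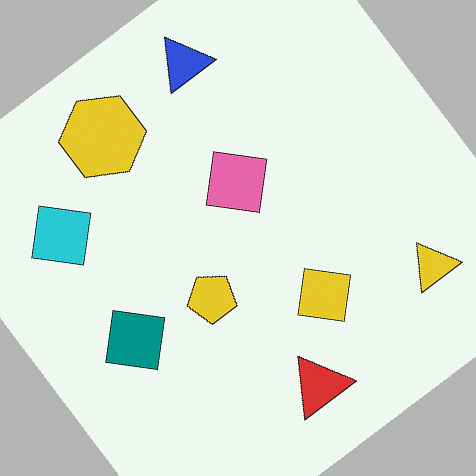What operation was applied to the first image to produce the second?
This is the original image rotated counter-clockwise by a large amount — several tens of degrees.

Every shape is tilted by the same angle and the image corners show triangular fill wedges — a whole-image rotation by a non-right angle.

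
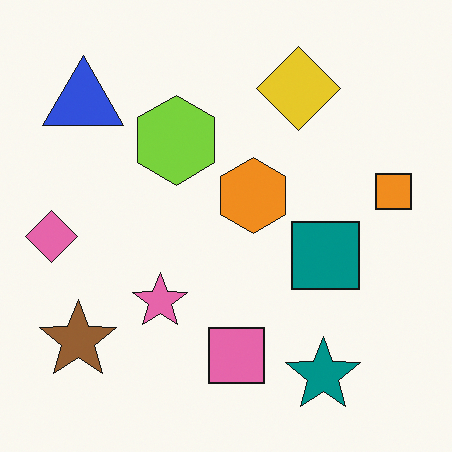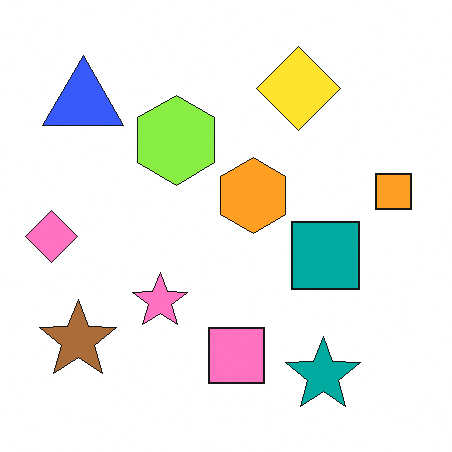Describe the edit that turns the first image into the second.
The image was slightly brightened.

Every pixel — background and shapes alike — is uniformly brightened.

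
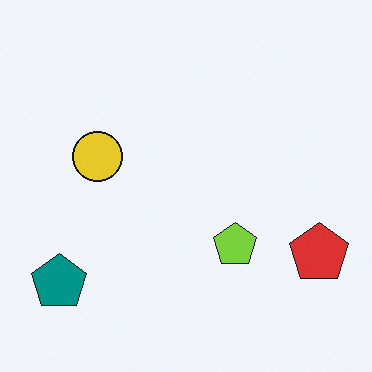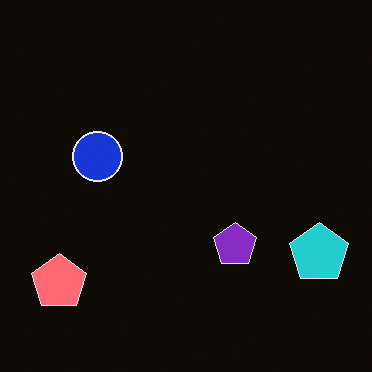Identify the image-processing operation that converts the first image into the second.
The second image is the first color-inverted (negative).

The light background has become dark and every shape's color is its complement — a photographic negative.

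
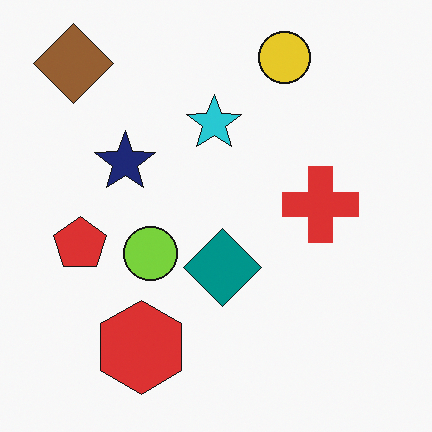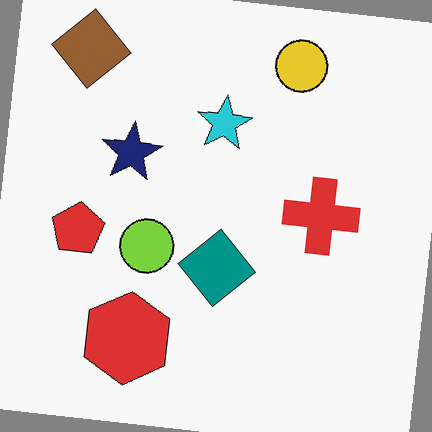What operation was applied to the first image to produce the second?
It was rotated clockwise by a few degrees.

Every shape is tilted by the same angle and the image corners show triangular fill wedges — a whole-image rotation by a non-right angle.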